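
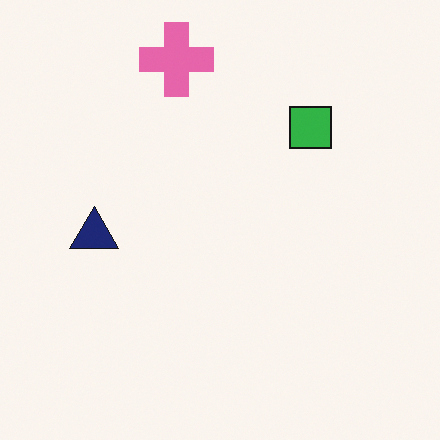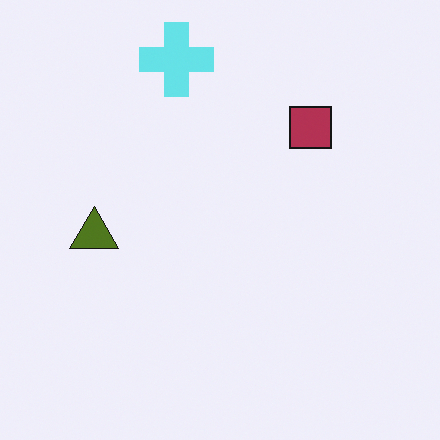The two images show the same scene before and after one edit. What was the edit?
The image was hue-shifted through roughly half the color wheel.

Every shape's color has rotated by the same amount around the hue wheel — a uniform hue shift.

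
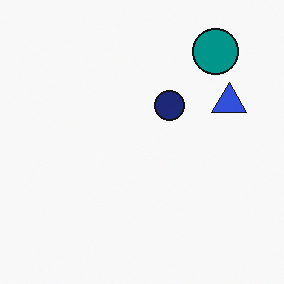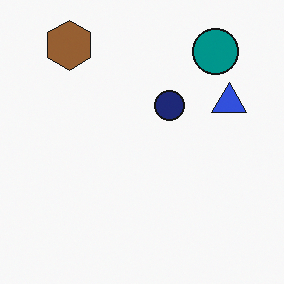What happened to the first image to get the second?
This is the original image overlaid with an additional brown hexagon.

A brown hexagon appears in the second image that is absent from the first.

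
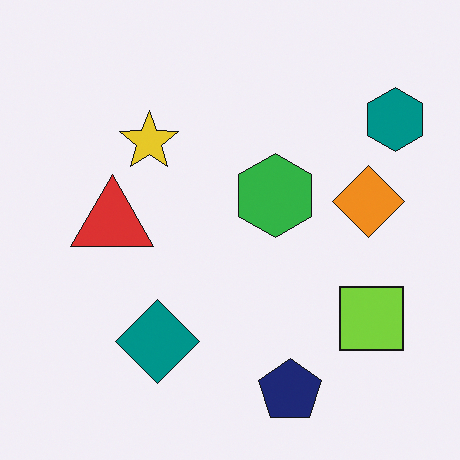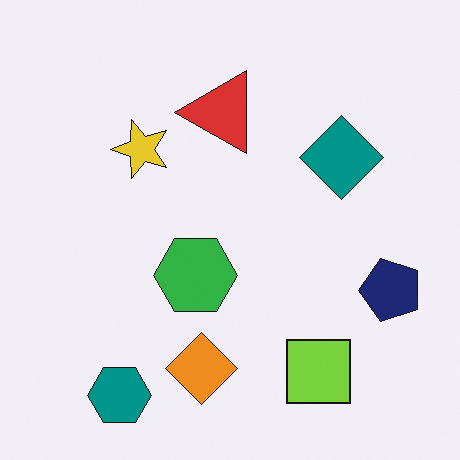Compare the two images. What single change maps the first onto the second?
The second image is the first transposed (reflected across the top-left ↔ bottom-right diagonal).

Shapes have swapped their row and column positions — what was in the top-right is now in the bottom-left — a diagonal reflection.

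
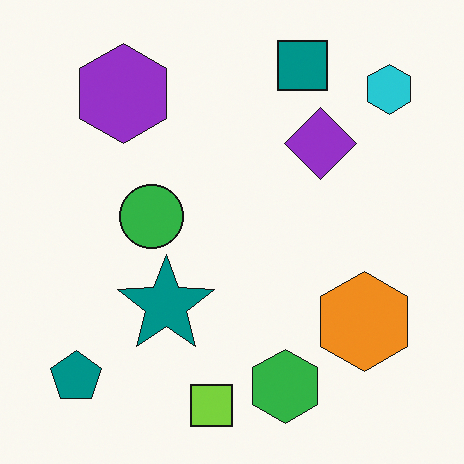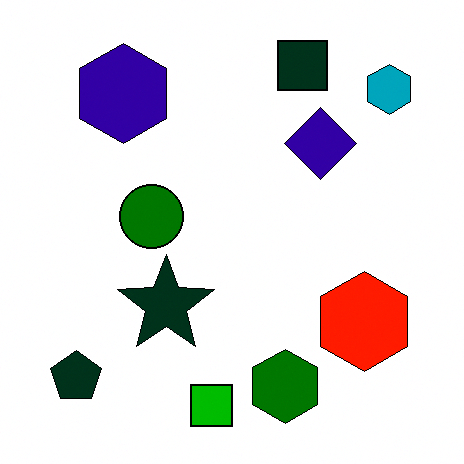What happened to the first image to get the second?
Given much higher contrast.

Tones are pushed away from mid-grey across the whole image — a global contrast change.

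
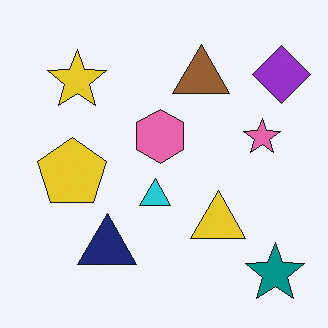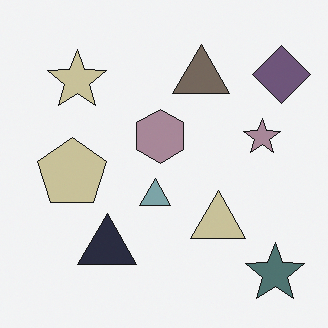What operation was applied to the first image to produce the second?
Made much more muted (saturation change).

All colors are more muted and greyish — a global saturation change.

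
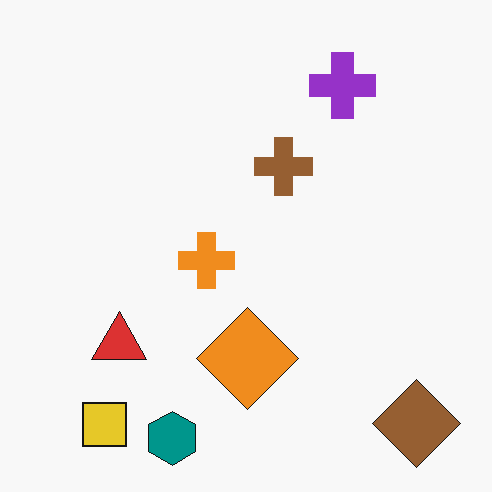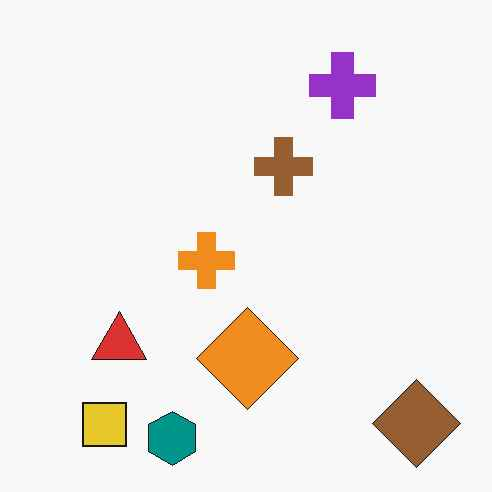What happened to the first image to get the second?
The second image is the first JPEG-compressed with visible artifacts.

Blocky 8×8 compression artifacts appear around shape edges and the flat background shows ringing — characteristic JPEG degradation.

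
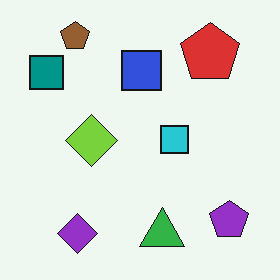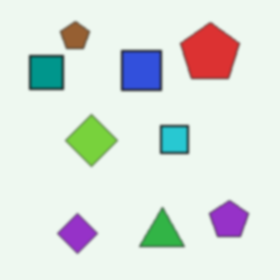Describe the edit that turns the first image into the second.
The second image is the first given a subtle gaussian blur.

Shape edges and outlines are uniformly softened across the whole image.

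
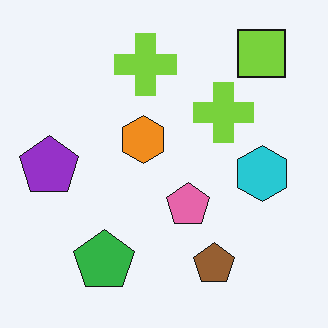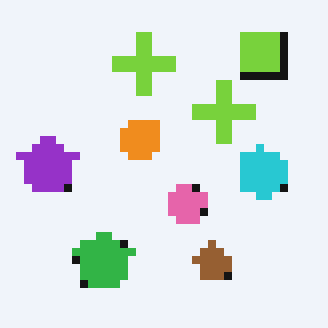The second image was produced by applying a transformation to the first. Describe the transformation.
Pixelated into visible square blocks.

Shapes are reduced to large square blocks; fine edges and outlines are lost — a downscale-then-upscale (mosaic) effect.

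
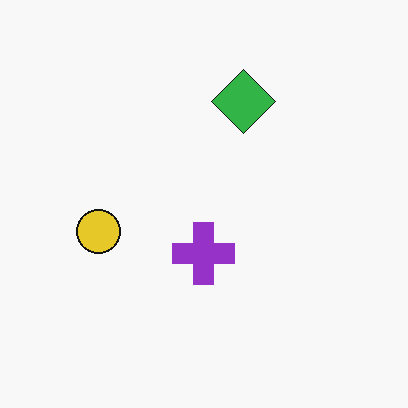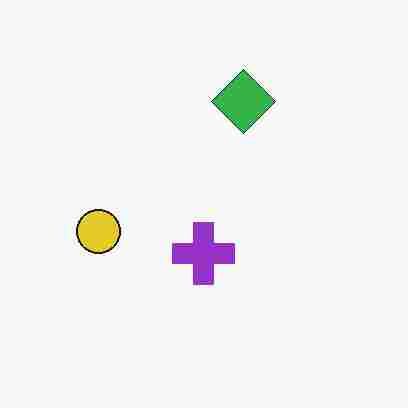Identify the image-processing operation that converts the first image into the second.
It was heavily JPEG-compressed with obvious blocking artifacts.

Blocky 8×8 compression artifacts appear around shape edges and the flat background shows ringing — characteristic JPEG degradation.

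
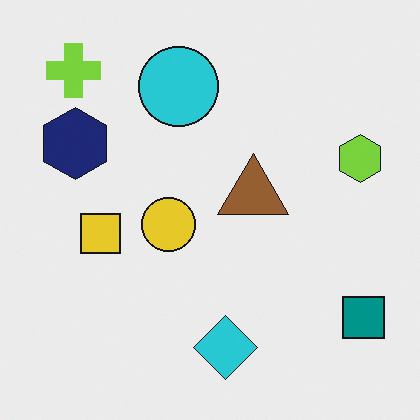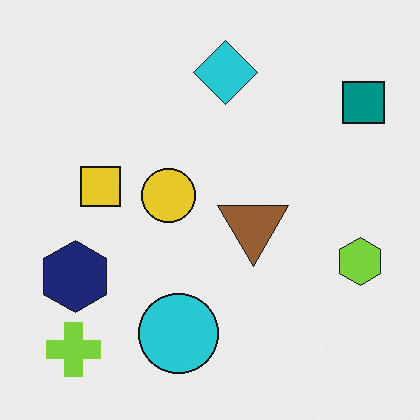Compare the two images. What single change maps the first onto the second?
The image was flipped vertically (top ↔ bottom).

The lime cross is in the top-left of the first image and the bottom-left of the second — shapes on opposite sides of the horizontal midline have swapped in a mirror flip.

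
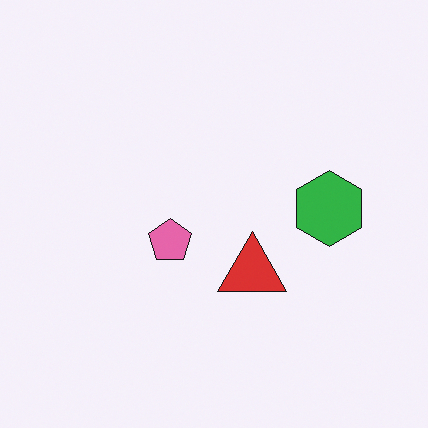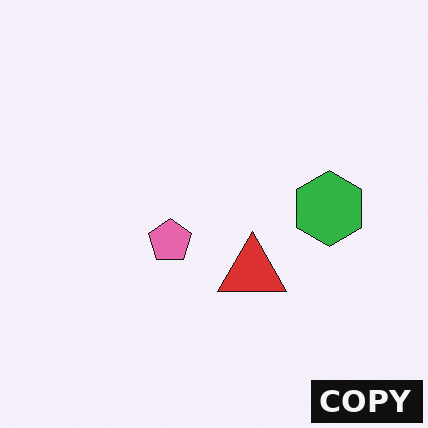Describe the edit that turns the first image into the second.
The second image is the first watermarked with the text "COPY" in the lower-right corner.

A dark label reading "COPY" appears in the lower-right corner.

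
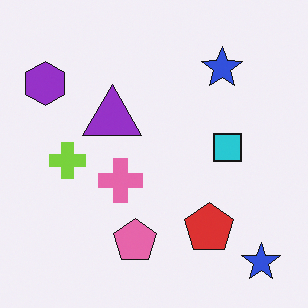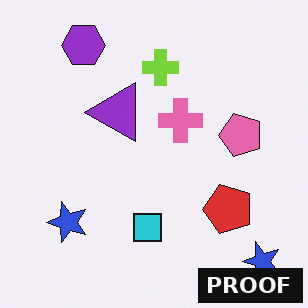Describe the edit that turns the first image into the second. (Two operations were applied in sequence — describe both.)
Transposed (reflected across the top-left ↔ bottom-right diagonal), then watermarked with the text "PROOF" in the lower-right corner.

Shapes have swapped their row and column positions — what was in the top-right is now in the bottom-left — a diagonal reflection. A dark label reading "PROOF" appears in the lower-right corner.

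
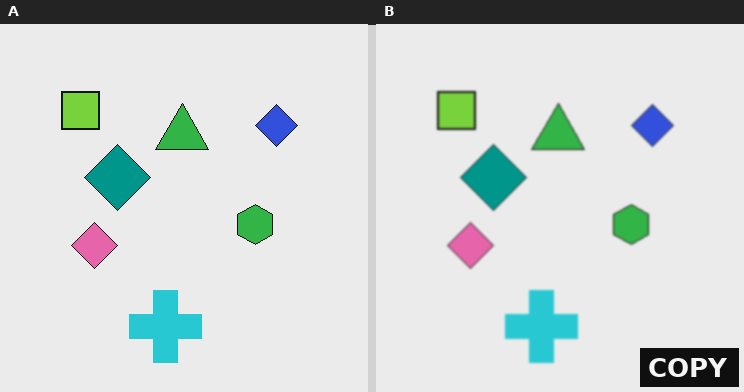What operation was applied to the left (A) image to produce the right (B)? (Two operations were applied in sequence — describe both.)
This is the original image given a subtle gaussian blur, then watermarked with the text "COPY" in the lower-right corner.

Shape edges and outlines are uniformly softened across the whole image. A dark label reading "COPY" appears in the lower-right corner.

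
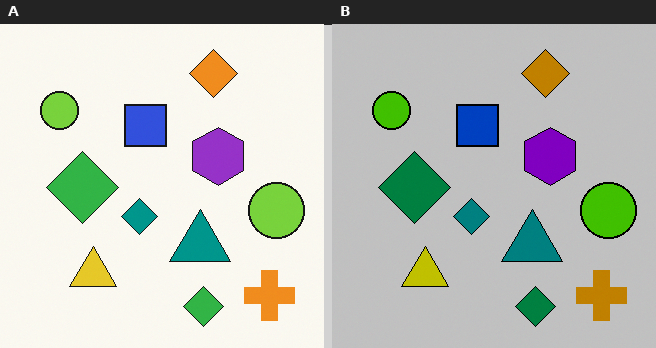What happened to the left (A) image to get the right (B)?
The right (B) image is the left (A) heavily posterized to just a handful of flat colors.

Each flat color has snapped to a coarser quantized level — most visibly, the near-white background has dropped to a flat grey.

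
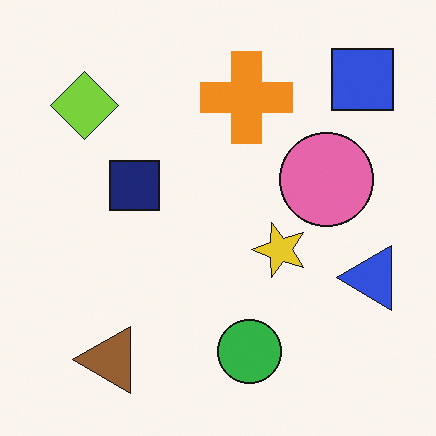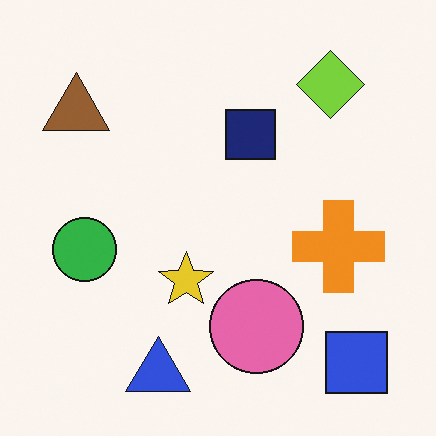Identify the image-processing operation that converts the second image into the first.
The first image is the second rotated 90° counter-clockwise.

The blue square sits in the bottom-right of the second image and the top-right of the first — consistent with a whole-image 90° counter-clockwise rotation.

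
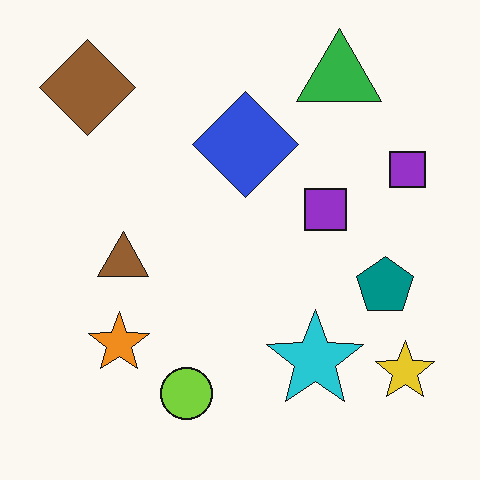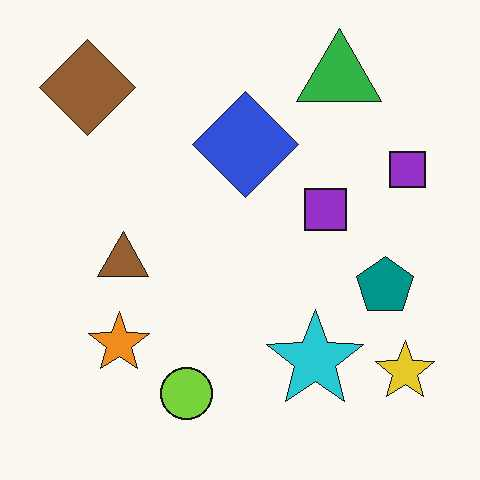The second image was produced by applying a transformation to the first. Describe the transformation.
The image was given moderate JPEG compression.

Blocky 8×8 compression artifacts appear around shape edges and the flat background shows ringing — characteristic JPEG degradation.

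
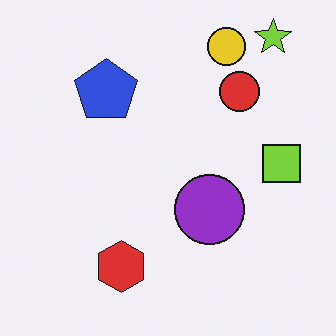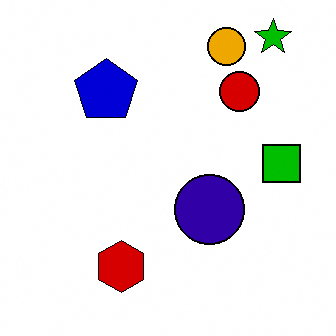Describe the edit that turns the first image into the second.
Given much higher contrast.

Tones are pushed away from mid-grey across the whole image — a global contrast change.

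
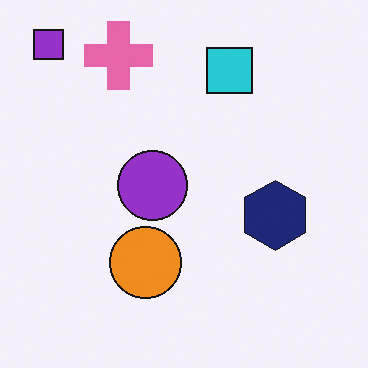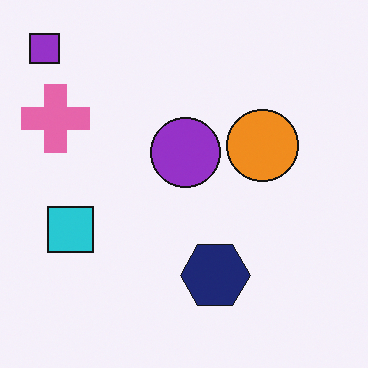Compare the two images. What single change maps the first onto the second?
Transposed (reflected across the top-left ↔ bottom-right diagonal).

Shapes have swapped their row and column positions — what was in the top-right is now in the bottom-left — a diagonal reflection.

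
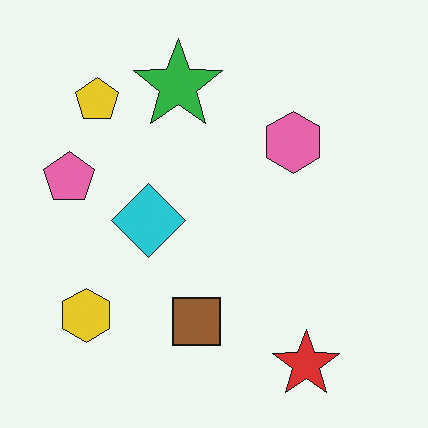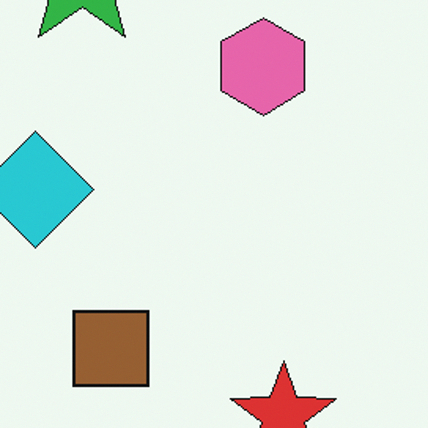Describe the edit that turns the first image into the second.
The transformation is: cropped slightly and scaled back up.

The visible shapes are larger and the field of view is narrower; shapes near the original edges may be partly or wholly outside the frame — a crop-and-rescale.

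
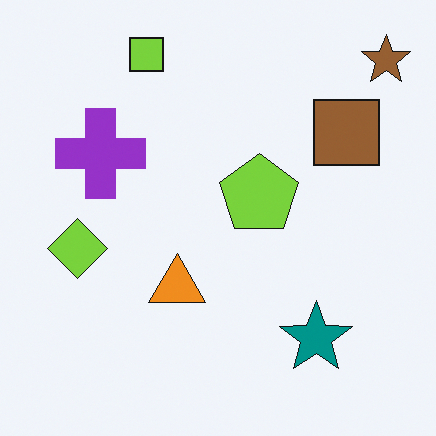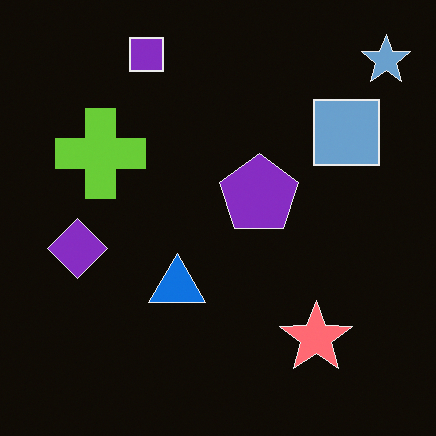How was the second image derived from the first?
The transformation is: color-inverted (negative).

The light background has become dark and every shape's color is its complement — a photographic negative.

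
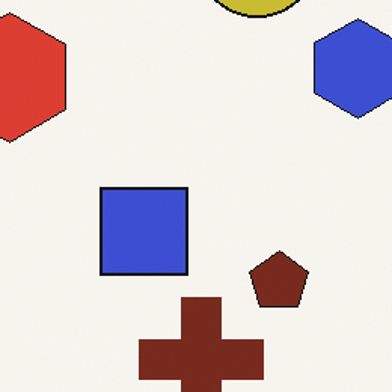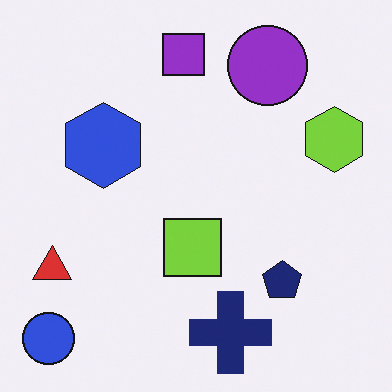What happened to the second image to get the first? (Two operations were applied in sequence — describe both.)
This is the original image cropped to a modestly smaller region and rescaled, then hue-shifted by a moderate amount.

The visible shapes are larger and the field of view is narrower; shapes near the original edges may be partly or wholly outside the frame — a crop-and-rescale. Every shape's color has rotated by the same amount around the hue wheel — a uniform hue shift.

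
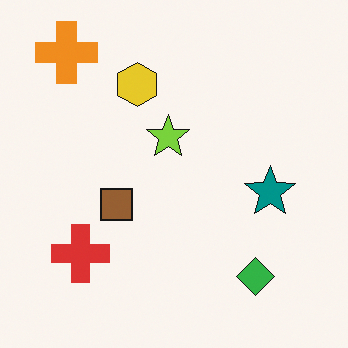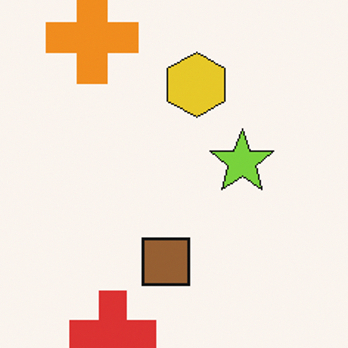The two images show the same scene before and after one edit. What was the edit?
The image was cropped to a modestly smaller region and rescaled.

The visible shapes are larger and the field of view is narrower; shapes near the original edges may be partly or wholly outside the frame — a crop-and-rescale.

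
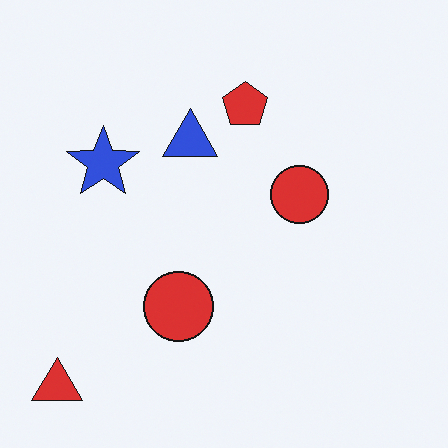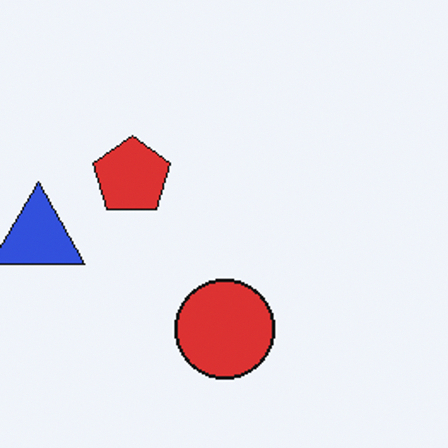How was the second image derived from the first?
The second image is the first cropped to a noticeably smaller region and rescaled.

The visible shapes are larger and the field of view is narrower; shapes near the original edges may be partly or wholly outside the frame — a crop-and-rescale.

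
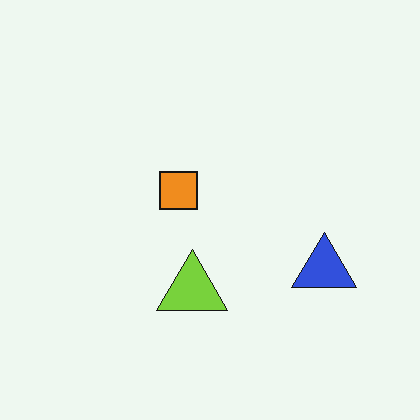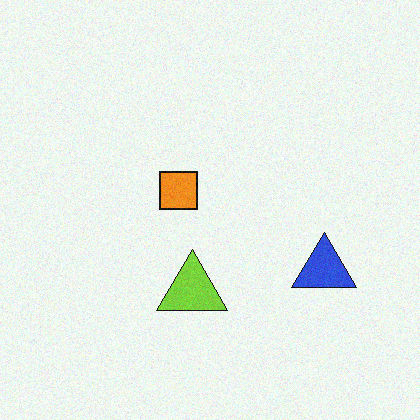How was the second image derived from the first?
Degraded with light additive noise.

Random speckle covers the whole image, including the flat background.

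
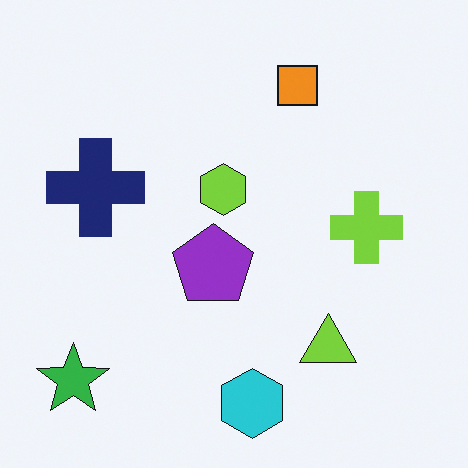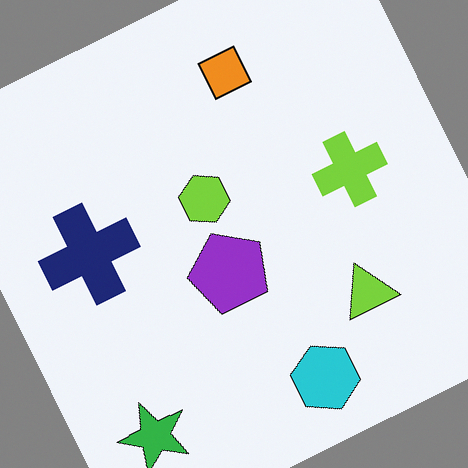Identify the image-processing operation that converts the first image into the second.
Rotated counter-clockwise by a clearly visible amount.

Every shape is tilted by the same angle and the image corners show triangular fill wedges — a whole-image rotation by a non-right angle.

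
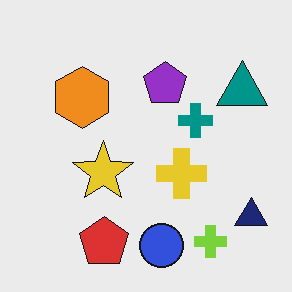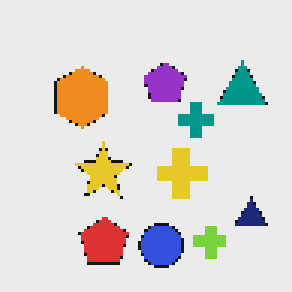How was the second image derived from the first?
Mildly pixelated.

Shapes are reduced to large square blocks; fine edges and outlines are lost — a downscale-then-upscale (mosaic) effect.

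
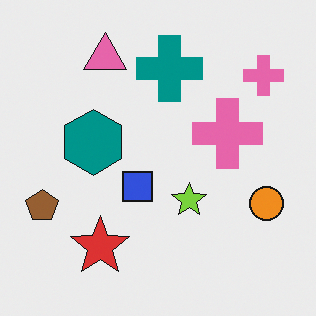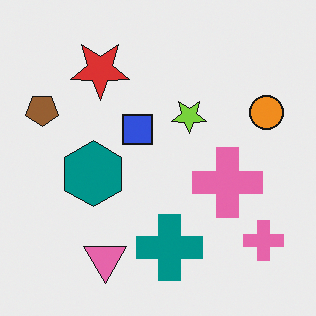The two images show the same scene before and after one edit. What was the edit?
This is the original image flipped vertically (top ↔ bottom).

The pink triangle is in the top-left of the first image and the bottom-left of the second — shapes on opposite sides of the horizontal midline have swapped in a mirror flip.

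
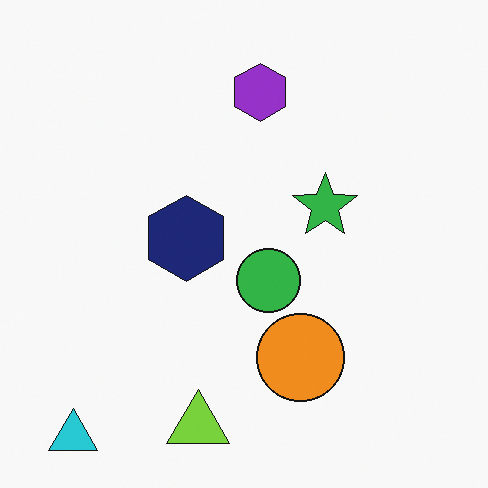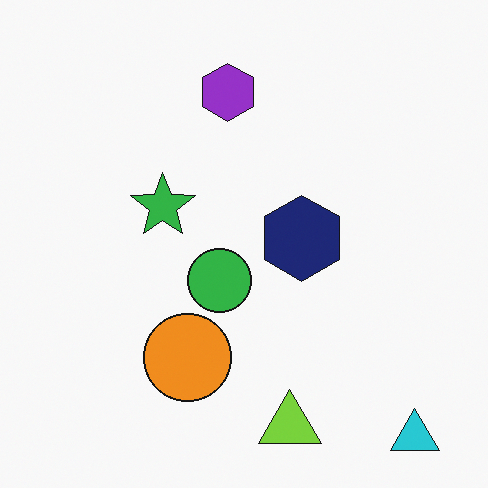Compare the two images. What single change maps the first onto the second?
It was flipped horizontally (left ↔ right).

The cyan triangle is in the bottom-left of the first image and the bottom-right of the second — shapes on opposite sides of the vertical midline have swapped in a mirror flip.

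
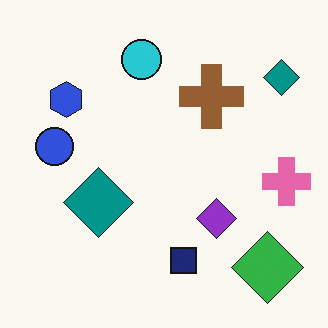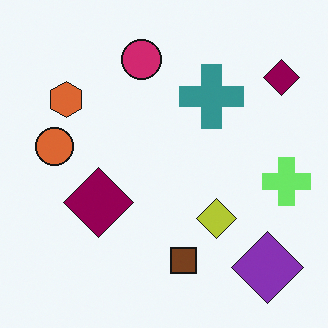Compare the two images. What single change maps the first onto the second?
The second image is the first hue-shifted by a moderate amount.

Every shape's color has rotated by the same amount around the hue wheel — a uniform hue shift.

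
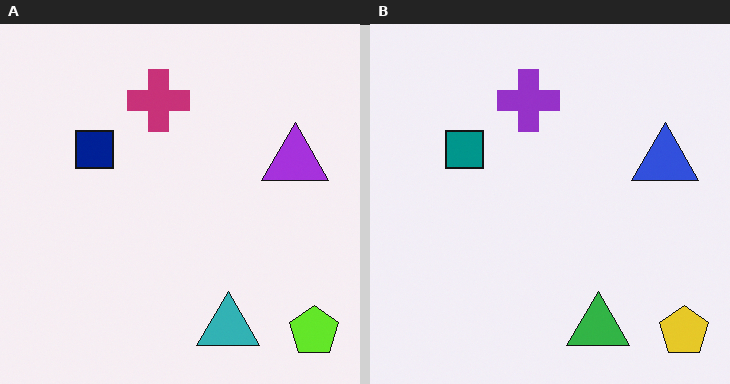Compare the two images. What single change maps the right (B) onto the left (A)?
The image was hue-shifted slightly.

Every shape's color has rotated by the same amount around the hue wheel — a uniform hue shift.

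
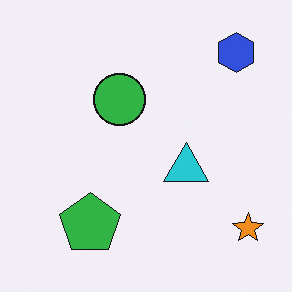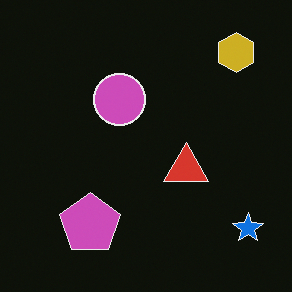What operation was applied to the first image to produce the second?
The image was color-inverted (negative).

The light background has become dark and every shape's color is its complement — a photographic negative.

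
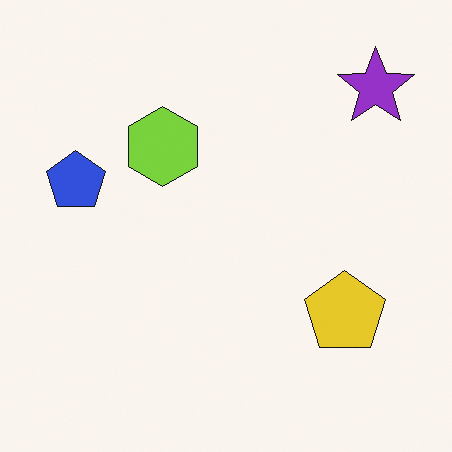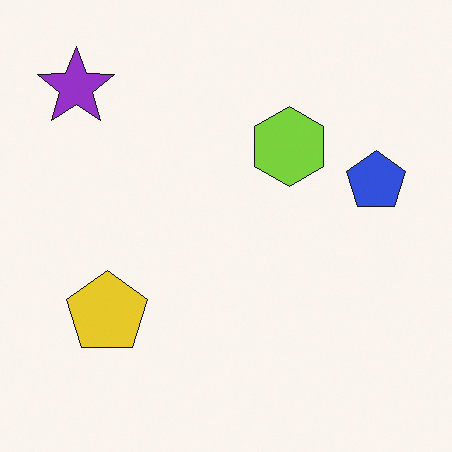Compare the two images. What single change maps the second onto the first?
This is the original image flipped horizontally (left ↔ right).

The blue pentagon is in the right of the second image and the left of the first — shapes on opposite sides of the vertical midline have swapped in a mirror flip.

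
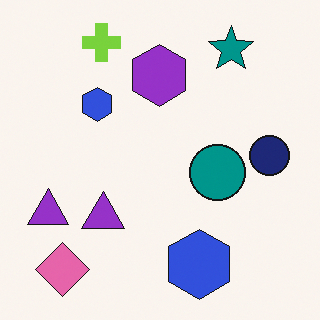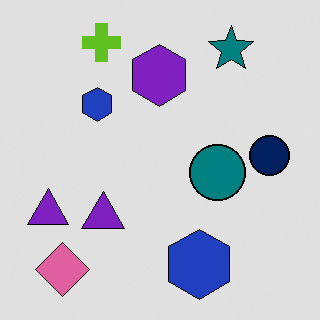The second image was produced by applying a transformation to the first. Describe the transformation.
The transformation is: moderately posterized.

Each flat color has snapped to a coarser quantized level — most visibly, the near-white background has dropped to a flat grey.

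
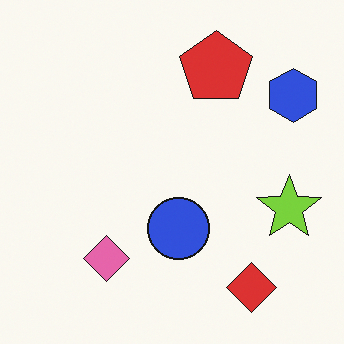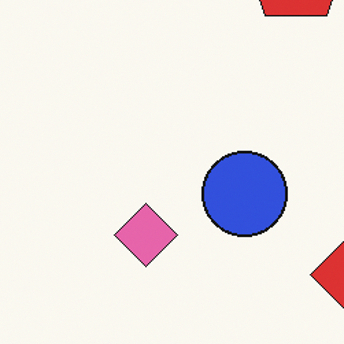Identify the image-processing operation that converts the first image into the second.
The image was cropped slightly and scaled back up.

The visible shapes are larger and the field of view is narrower; shapes near the original edges may be partly or wholly outside the frame — a crop-and-rescale.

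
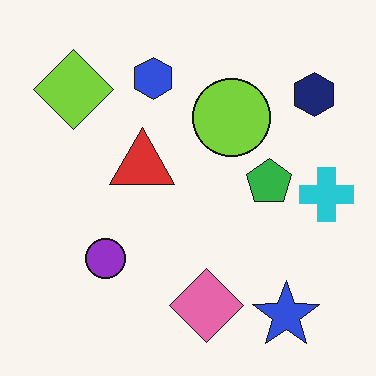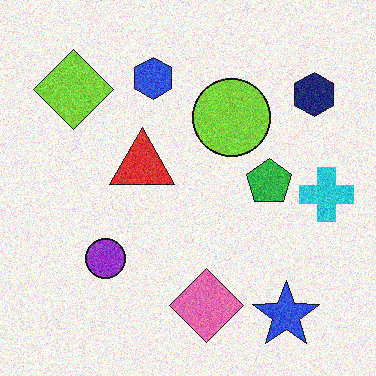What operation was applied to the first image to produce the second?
The transformation is: degraded with moderate additive noise.

Random speckle covers the whole image, including the flat background.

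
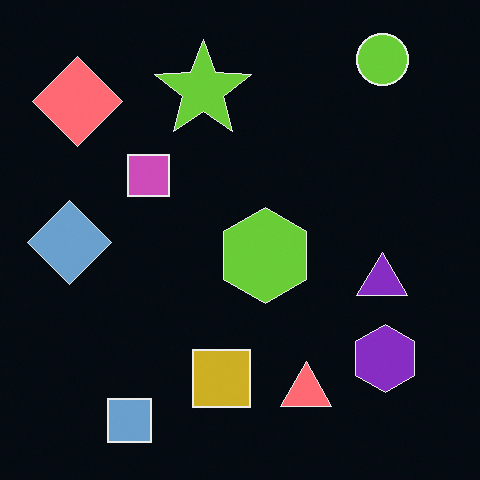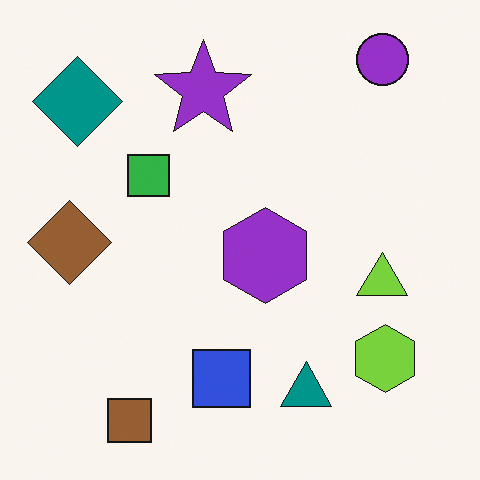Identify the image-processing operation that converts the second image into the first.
The image was color-inverted (negative).

The light background has become dark and every shape's color is its complement — a photographic negative.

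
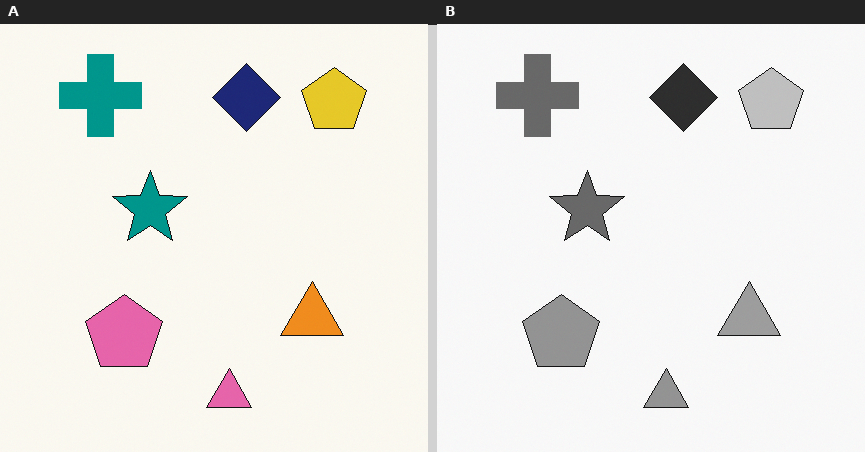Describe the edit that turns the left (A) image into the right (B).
The right (B) image is the left (A) converted to grayscale.

All color is removed — every shape is now a shade of grey.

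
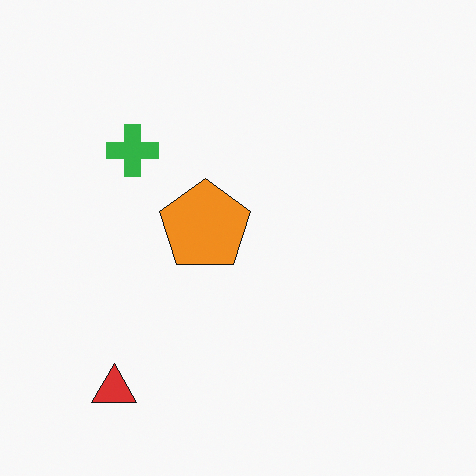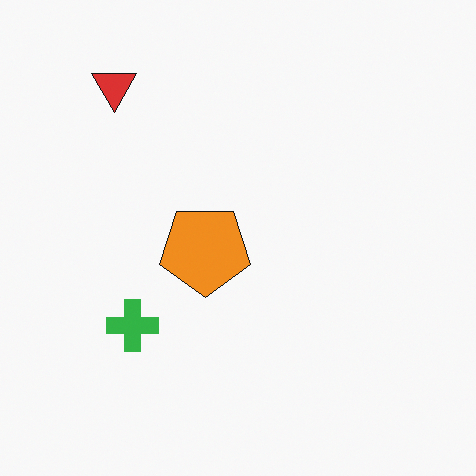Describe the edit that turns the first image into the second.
This is the original image flipped vertically (top ↔ bottom).

The red triangle is in the bottom-left of the first image and the top-left of the second — shapes on opposite sides of the horizontal midline have swapped in a mirror flip.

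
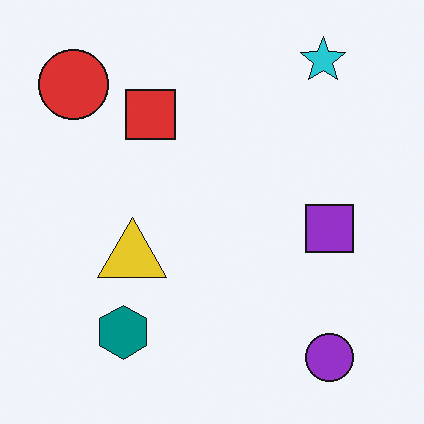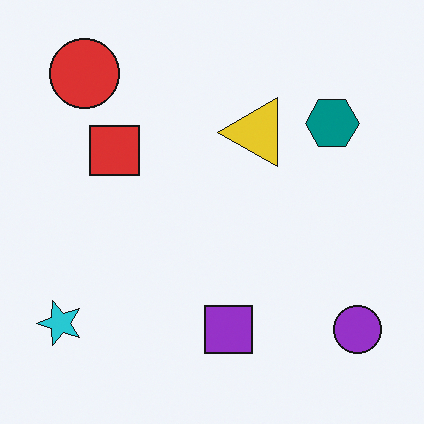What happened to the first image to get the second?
Transposed (reflected across the top-left ↔ bottom-right diagonal).

Shapes have swapped their row and column positions — what was in the top-right is now in the bottom-left — a diagonal reflection.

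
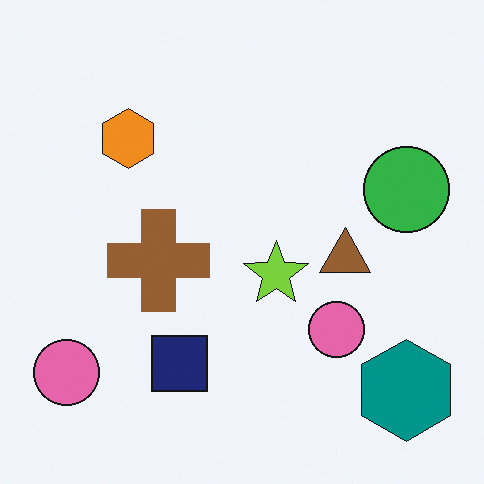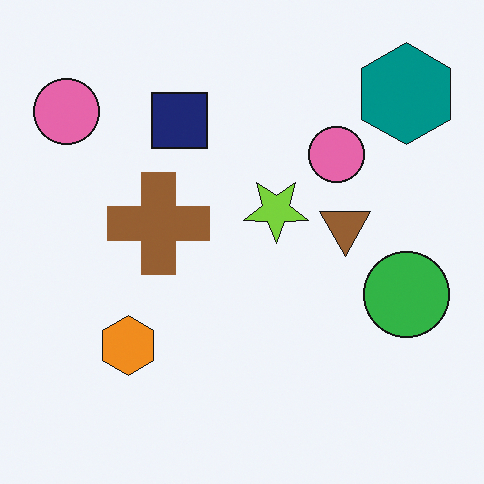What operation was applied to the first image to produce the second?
It was flipped vertically (top ↔ bottom).

The teal hexagon is in the bottom-right of the first image and the top-right of the second — shapes on opposite sides of the horizontal midline have swapped in a mirror flip.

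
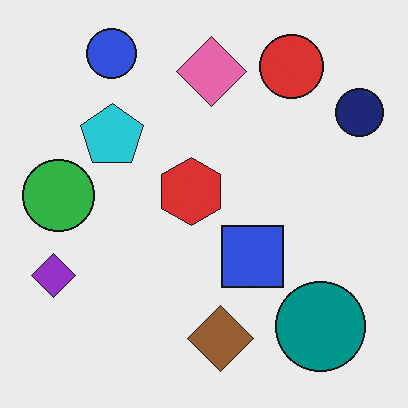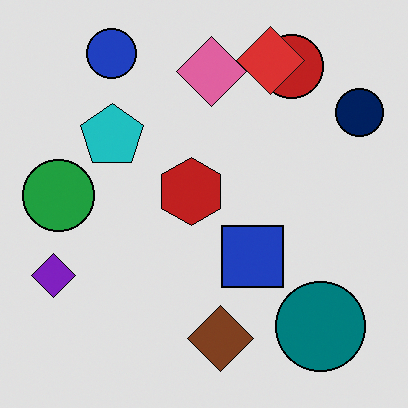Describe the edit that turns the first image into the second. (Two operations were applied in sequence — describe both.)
The second image is the first posterized to a reduced palette, then overlaid with an additional red diamond.

Each flat color has snapped to a coarser quantized level — most visibly, the near-white background has dropped to a flat grey. A red diamond appears in the second image that is absent from the first.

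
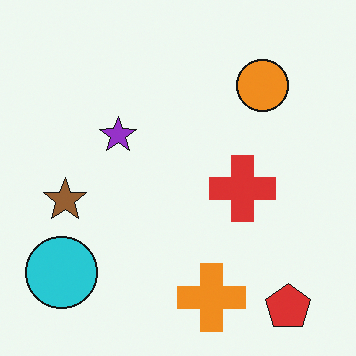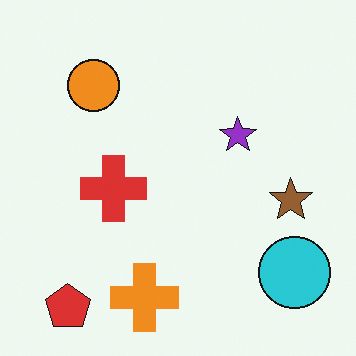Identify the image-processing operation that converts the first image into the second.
The transformation is: flipped horizontally (left ↔ right).

The cyan circle is in the bottom-left of the first image and the bottom-right of the second — shapes on opposite sides of the vertical midline have swapped in a mirror flip.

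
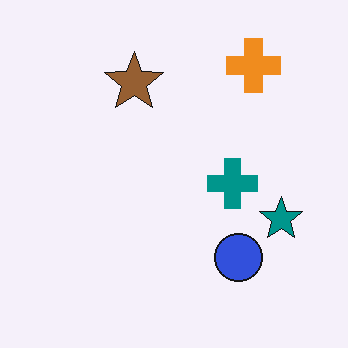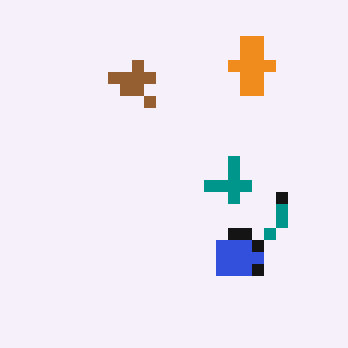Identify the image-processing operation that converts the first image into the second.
Heavily pixelated into large blocks.

Shapes are reduced to large square blocks; fine edges and outlines are lost — a downscale-then-upscale (mosaic) effect.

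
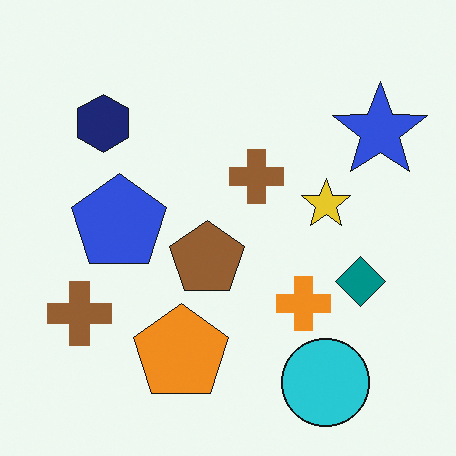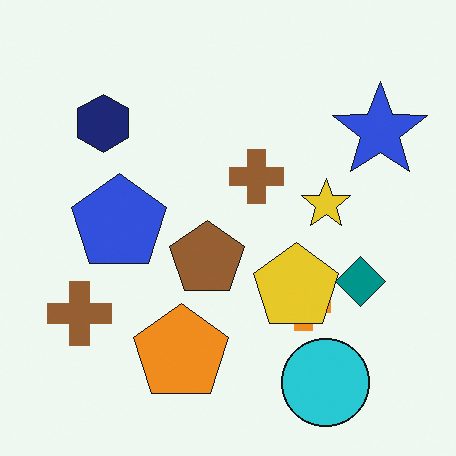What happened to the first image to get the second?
This is the original image overlaid with an additional yellow pentagon.

A yellow pentagon appears in the second image that is absent from the first.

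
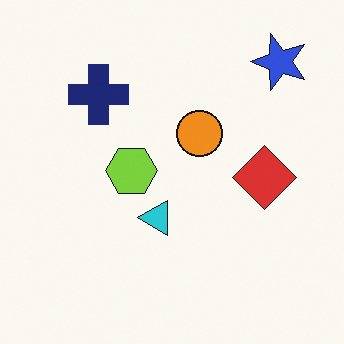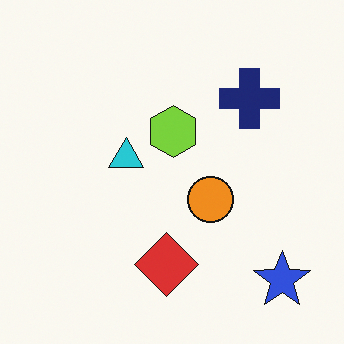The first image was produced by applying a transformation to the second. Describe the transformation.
The first image is the second rotated 90° counter-clockwise.

The blue star sits in the bottom-right of the second image and the top-right of the first — consistent with a whole-image 90° counter-clockwise rotation.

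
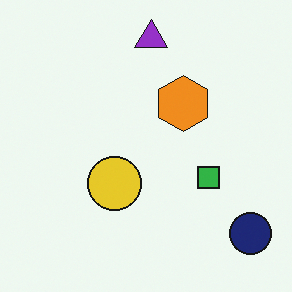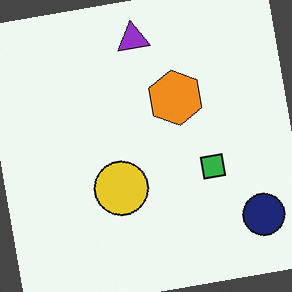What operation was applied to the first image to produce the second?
The second image is the first rotated counter-clockwise by a slight angle.

Every shape is tilted by the same angle and the image corners show triangular fill wedges — a whole-image rotation by a non-right angle.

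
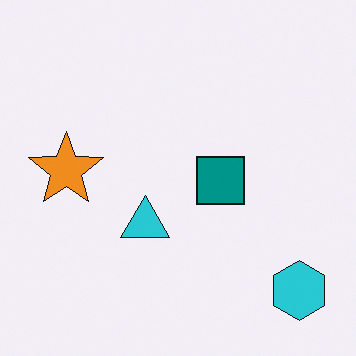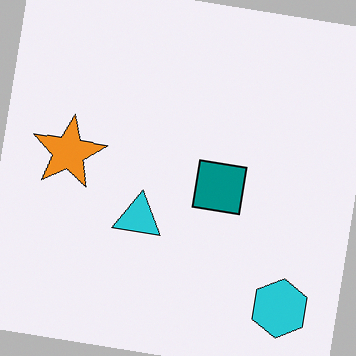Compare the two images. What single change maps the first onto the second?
It was rotated clockwise by a small amount.

Every shape is tilted by the same angle and the image corners show triangular fill wedges — a whole-image rotation by a non-right angle.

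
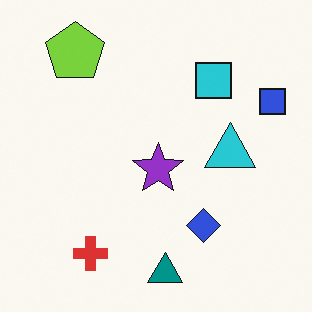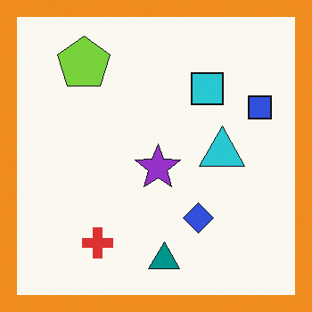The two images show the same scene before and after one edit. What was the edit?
It was framed with a orange border.

A solid orange frame runs around the edge of the second image, with the content slightly shrunk inside it.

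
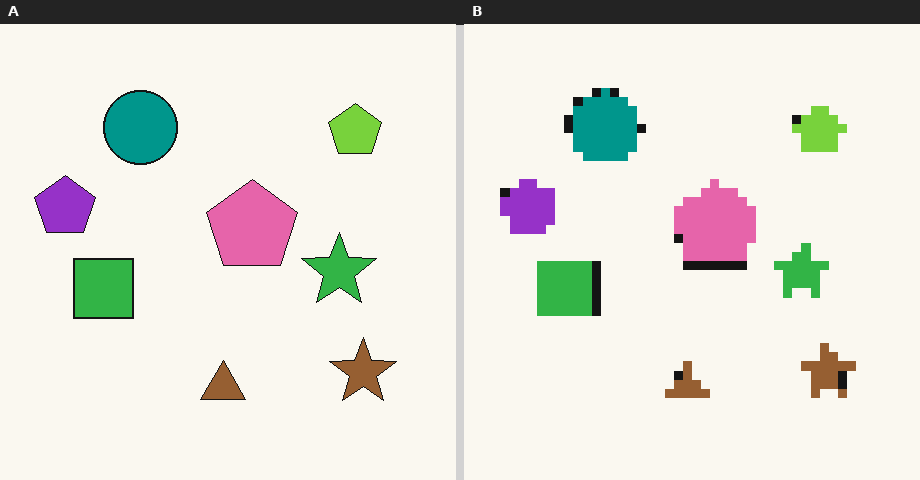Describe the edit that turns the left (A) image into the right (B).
The transformation is: coarsely pixelated.

Shapes are reduced to large square blocks; fine edges and outlines are lost — a downscale-then-upscale (mosaic) effect.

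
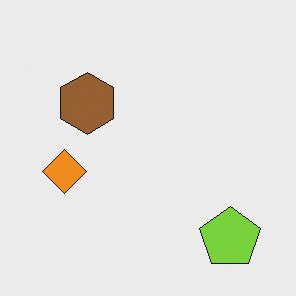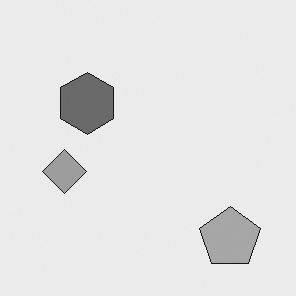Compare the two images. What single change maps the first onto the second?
The transformation is: converted to grayscale.

All color is removed — every shape is now a shade of grey.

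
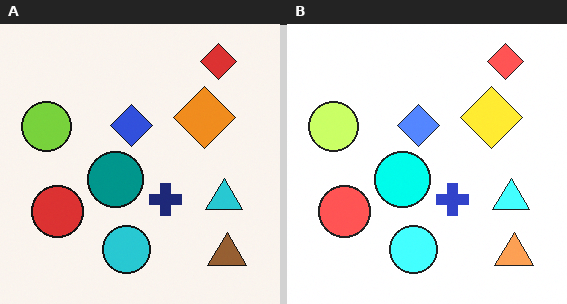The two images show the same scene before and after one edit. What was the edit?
It was substantially brightened.

Every pixel — background and shapes alike — is uniformly brightened.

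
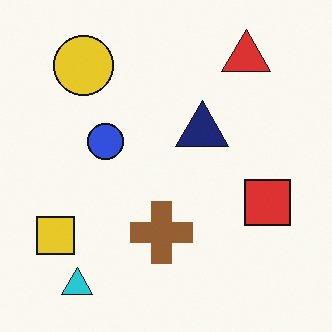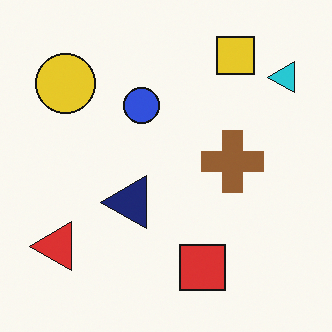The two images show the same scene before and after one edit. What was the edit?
The second image is the first transposed (reflected across the top-left ↔ bottom-right diagonal).

Shapes have swapped their row and column positions — what was in the top-right is now in the bottom-left — a diagonal reflection.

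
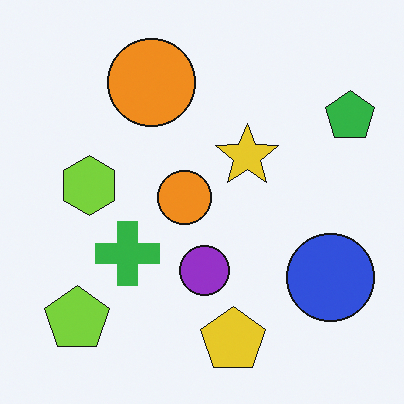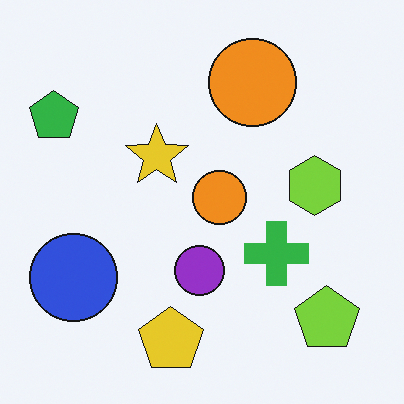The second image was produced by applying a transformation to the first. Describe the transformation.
The transformation is: flipped horizontally (left ↔ right).

The green pentagon is in the top-right of the first image and the top-left of the second — shapes on opposite sides of the vertical midline have swapped in a mirror flip.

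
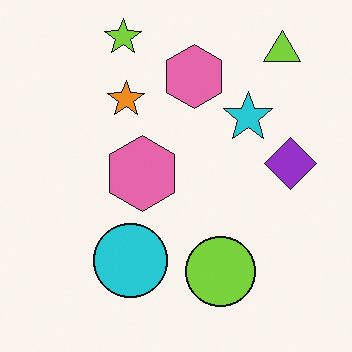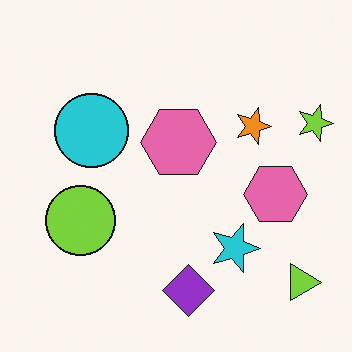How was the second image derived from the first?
The second image is the first rotated 90° clockwise.

The lime triangle sits in the top-right of the first image and the bottom-right of the second — consistent with a whole-image 90° clockwise rotation.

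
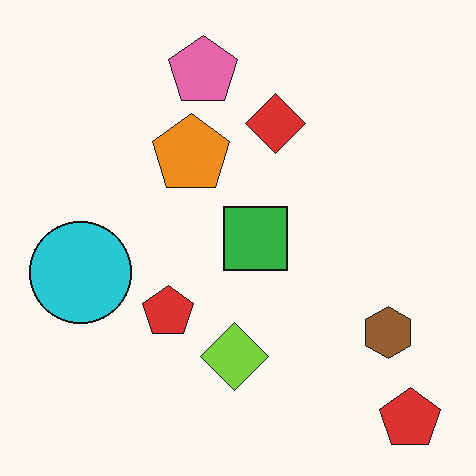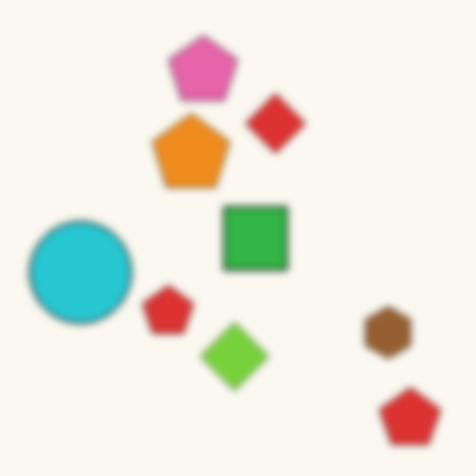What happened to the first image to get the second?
It was noticeably gaussian-blurred.

Shape edges and outlines are uniformly softened across the whole image.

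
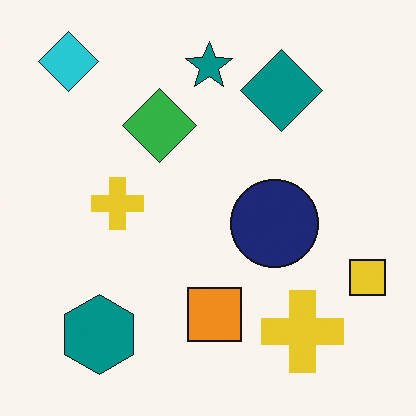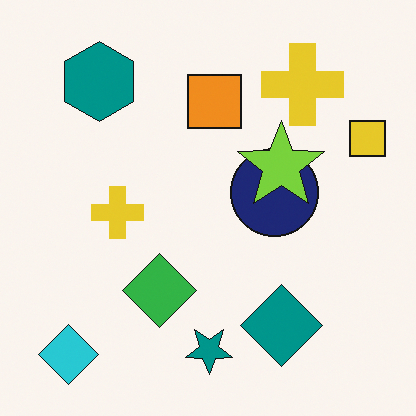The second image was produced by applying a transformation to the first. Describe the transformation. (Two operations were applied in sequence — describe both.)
The second image is the first flipped vertically (top ↔ bottom), then overlaid with an additional lime star.

The cyan diamond is in the top-left of the first image and the bottom-left of the second — shapes on opposite sides of the horizontal midline have swapped in a mirror flip. A lime star appears in the second image that is absent from the first.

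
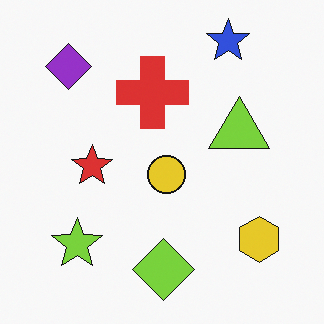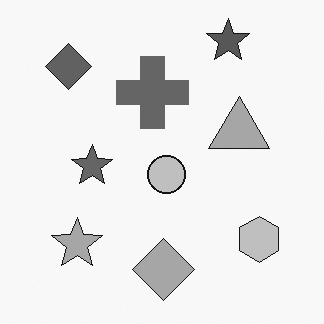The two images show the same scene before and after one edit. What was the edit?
The transformation is: converted to grayscale.

All color is removed — every shape is now a shade of grey.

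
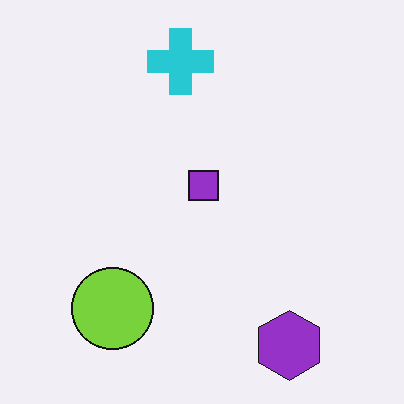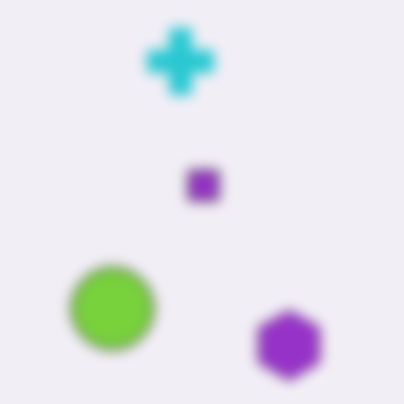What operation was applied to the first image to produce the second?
The transformation is: strongly gaussian-blurred.

Shape edges and outlines are uniformly softened across the whole image.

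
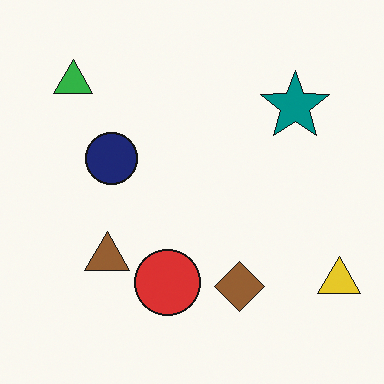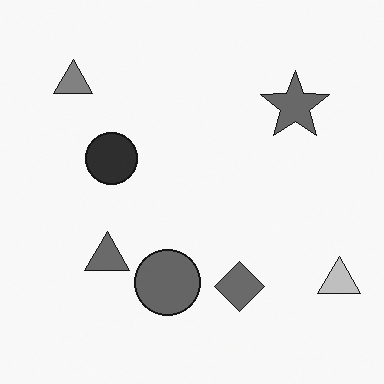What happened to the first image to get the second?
This is the original image converted to grayscale.

All color is removed — every shape is now a shade of grey.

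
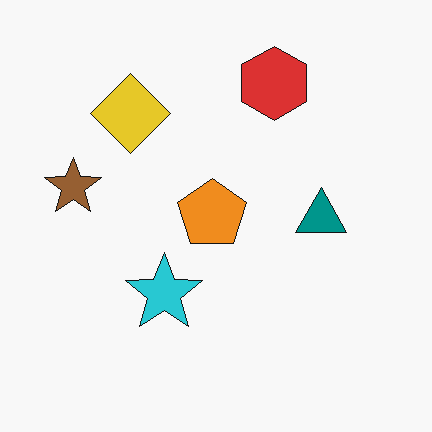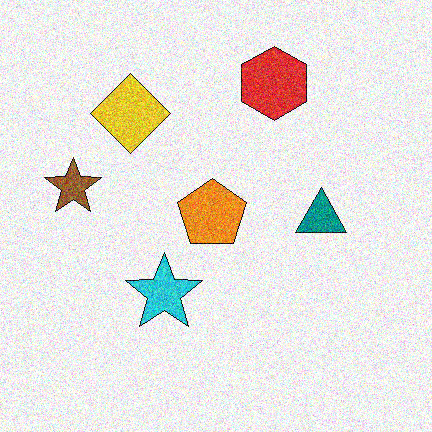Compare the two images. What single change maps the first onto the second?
It was degraded with a thick layer of grain.

Random speckle covers the whole image, including the flat background.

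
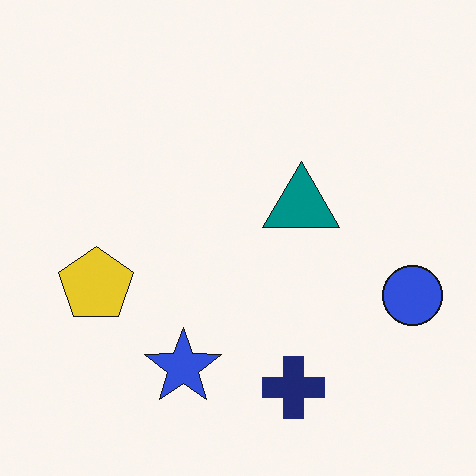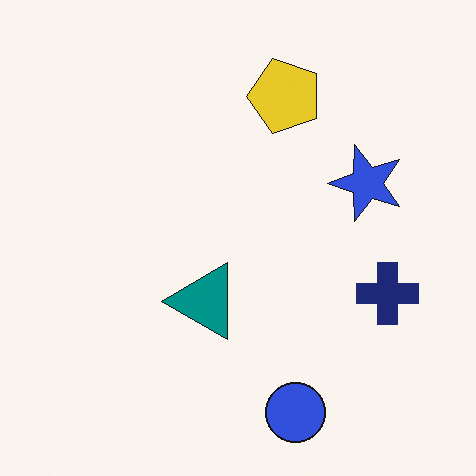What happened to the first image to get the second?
The transformation is: transposed (reflected across the top-left ↔ bottom-right diagonal).

Shapes have swapped their row and column positions — what was in the top-right is now in the bottom-left — a diagonal reflection.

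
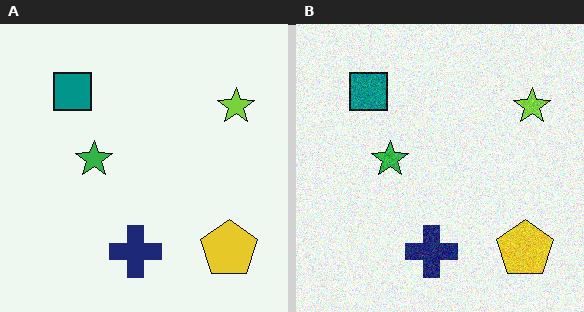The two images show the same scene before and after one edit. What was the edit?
This is the original image degraded with visible gaussian noise.

Random speckle covers the whole image, including the flat background.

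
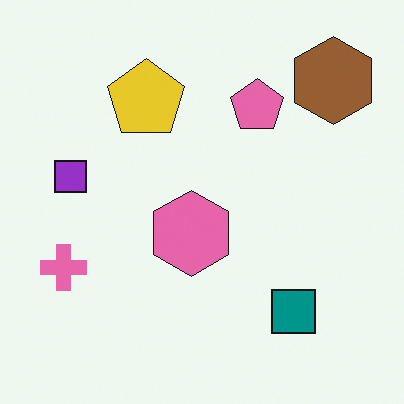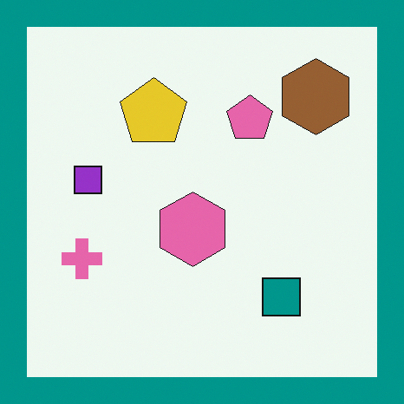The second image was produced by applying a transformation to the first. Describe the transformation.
The image was framed with a teal border.

A solid teal frame runs around the edge of the second image, with the content slightly shrunk inside it.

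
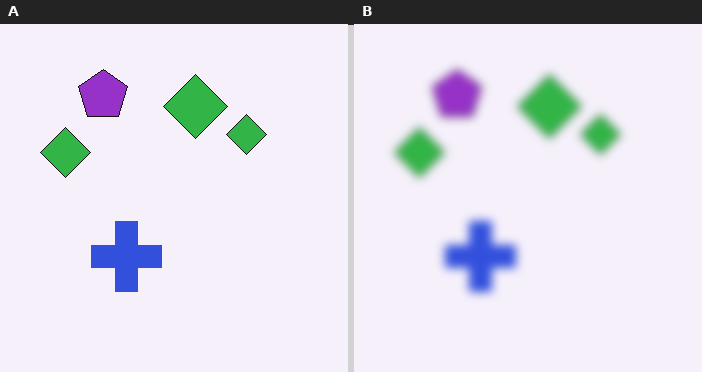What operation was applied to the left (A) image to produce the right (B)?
It was noticeably gaussian-blurred.

Shape edges and outlines are uniformly softened across the whole image.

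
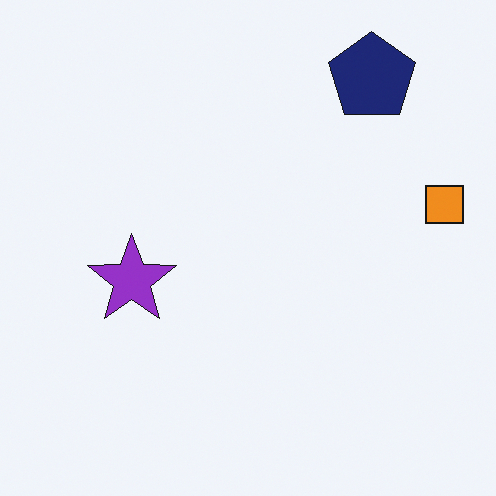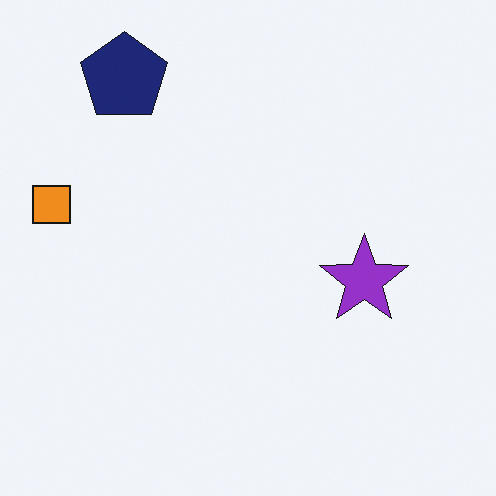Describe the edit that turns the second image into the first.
The first image is the second flipped horizontally (left ↔ right).

The orange square is in the left of the second image and the right of the first — shapes on opposite sides of the vertical midline have swapped in a mirror flip.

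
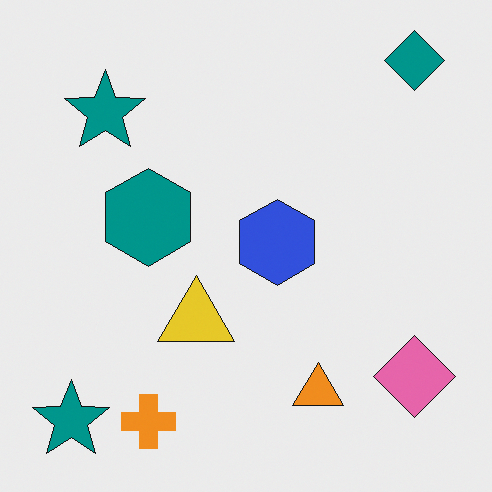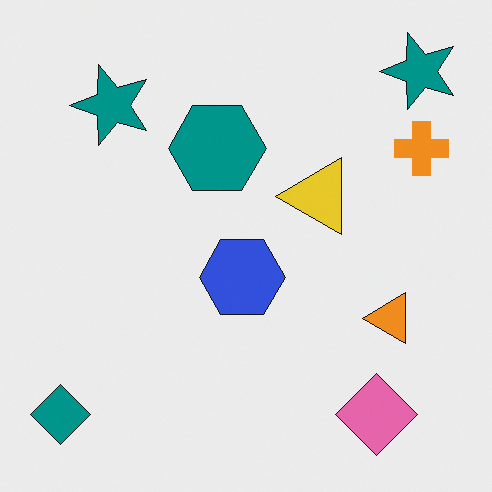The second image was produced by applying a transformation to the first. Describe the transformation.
The image was transposed (reflected across the top-left ↔ bottom-right diagonal).

Shapes have swapped their row and column positions — what was in the top-right is now in the bottom-left — a diagonal reflection.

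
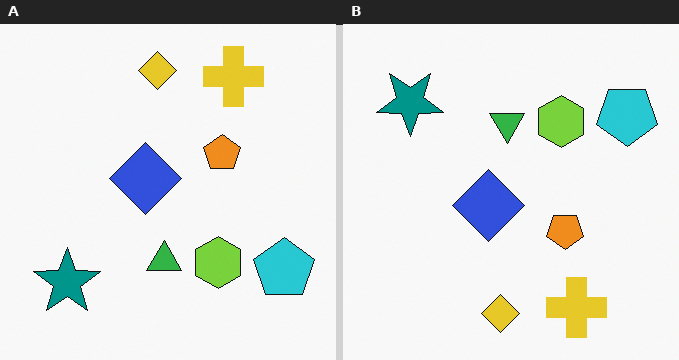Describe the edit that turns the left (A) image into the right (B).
Flipped vertically (top ↔ bottom).

The yellow diamond is in the top of the left (A) image and the bottom of the right (B) — shapes on opposite sides of the horizontal midline have swapped in a mirror flip.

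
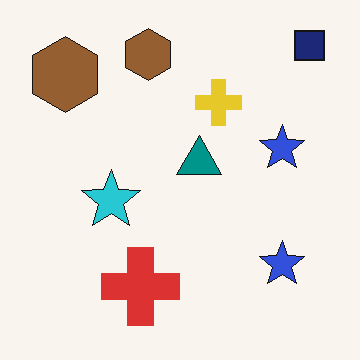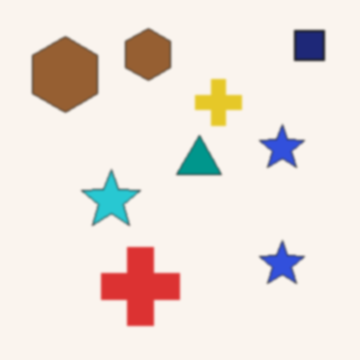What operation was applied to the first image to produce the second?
The second image is the first lightly blurred.

Shape edges and outlines are uniformly softened across the whole image.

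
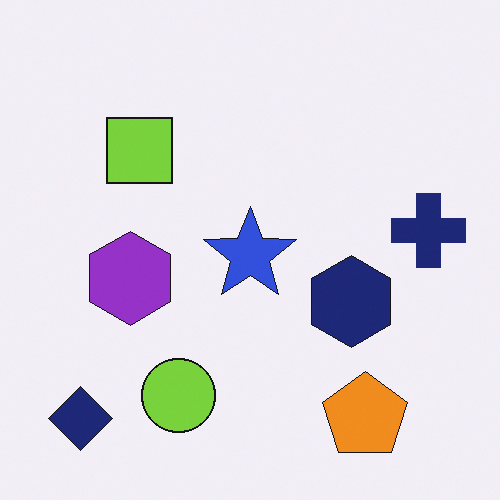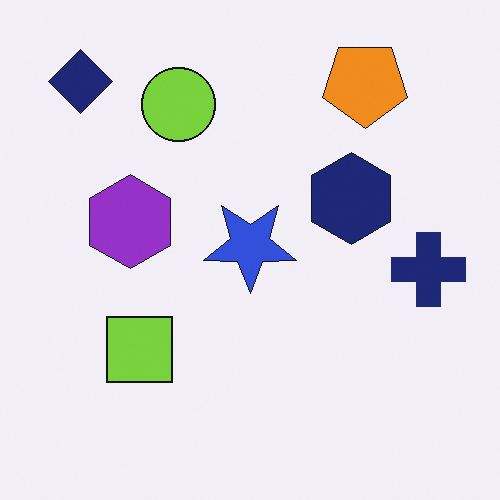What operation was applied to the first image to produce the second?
Flipped vertically (top ↔ bottom).

The navy diamond is in the bottom-left of the first image and the top-left of the second — shapes on opposite sides of the horizontal midline have swapped in a mirror flip.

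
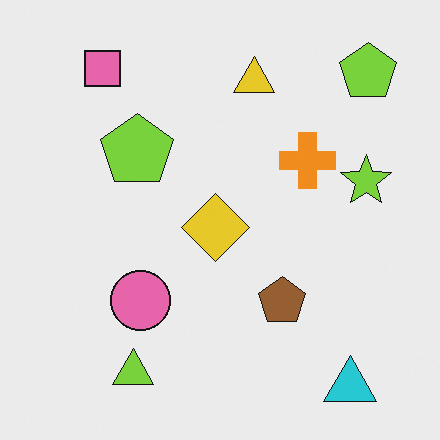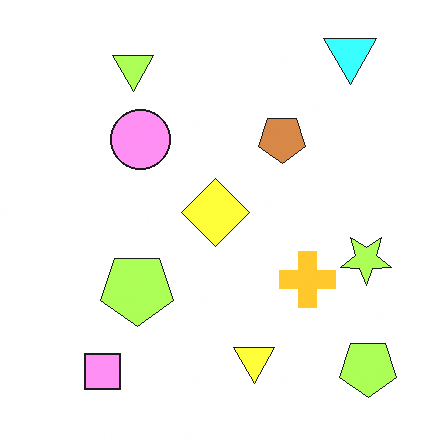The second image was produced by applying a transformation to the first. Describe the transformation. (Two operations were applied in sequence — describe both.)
This is the original image flipped vertically (top ↔ bottom), then noticeably brightened.

The cyan triangle is in the bottom-right of the first image and the top-right of the second — shapes on opposite sides of the horizontal midline have swapped in a mirror flip. Every pixel — background and shapes alike — is uniformly brightened.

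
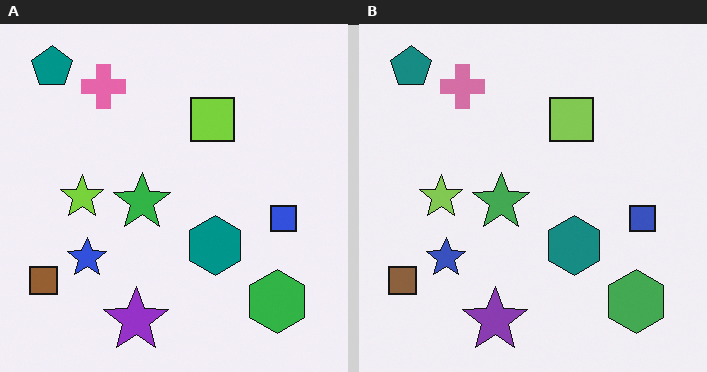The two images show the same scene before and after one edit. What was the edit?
It was slightly desaturated.

All colors are more muted and greyish — a global saturation change.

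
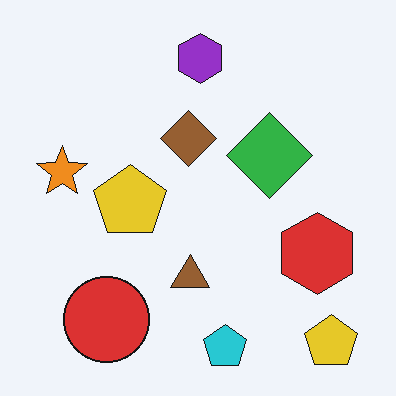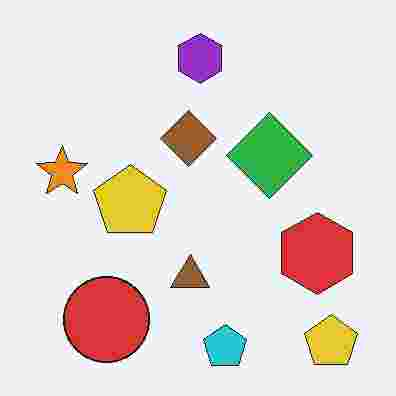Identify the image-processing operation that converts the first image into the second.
This is the original image degraded with heavy JPEG compression.

Blocky 8×8 compression artifacts appear around shape edges and the flat background shows ringing — characteristic JPEG degradation.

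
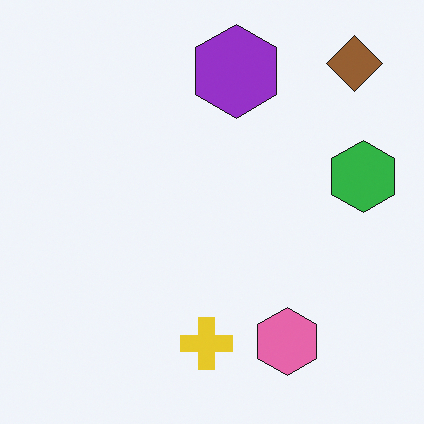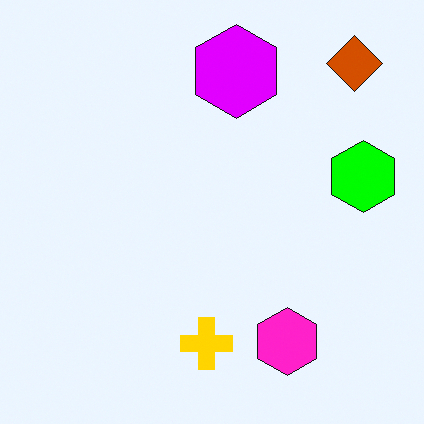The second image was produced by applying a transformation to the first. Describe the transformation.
It was made much more vivid (saturation change).

All colors are more vivid — a global saturation change.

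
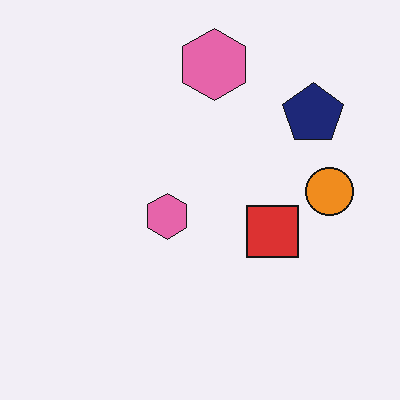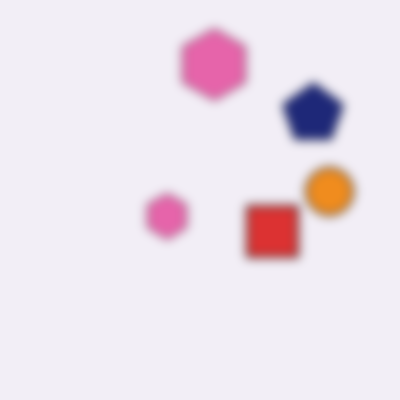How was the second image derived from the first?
The transformation is: heavily blurred.

Shape edges and outlines are uniformly softened across the whole image.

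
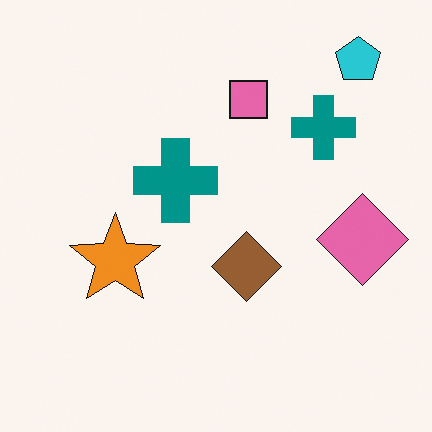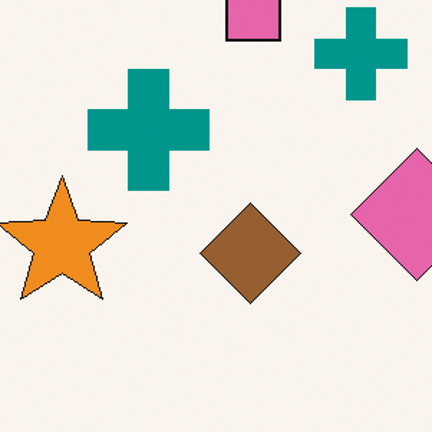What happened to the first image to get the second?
The second image is the first cropped to a modestly smaller region and rescaled.

The visible shapes are larger and the field of view is narrower; shapes near the original edges may be partly or wholly outside the frame — a crop-and-rescale.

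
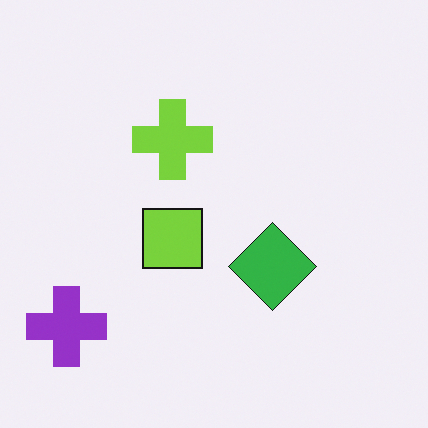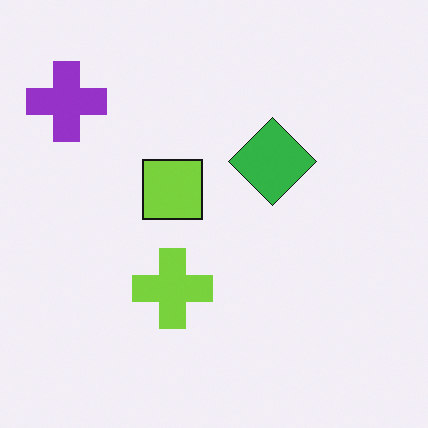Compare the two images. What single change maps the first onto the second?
Flipped vertically (top ↔ bottom).

The purple cross is in the bottom-left of the first image and the top-left of the second — shapes on opposite sides of the horizontal midline have swapped in a mirror flip.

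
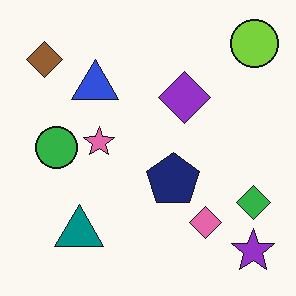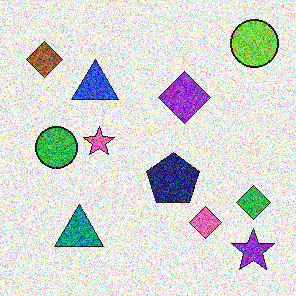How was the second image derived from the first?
Degraded with a thick layer of grain.

Random speckle covers the whole image, including the flat background.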